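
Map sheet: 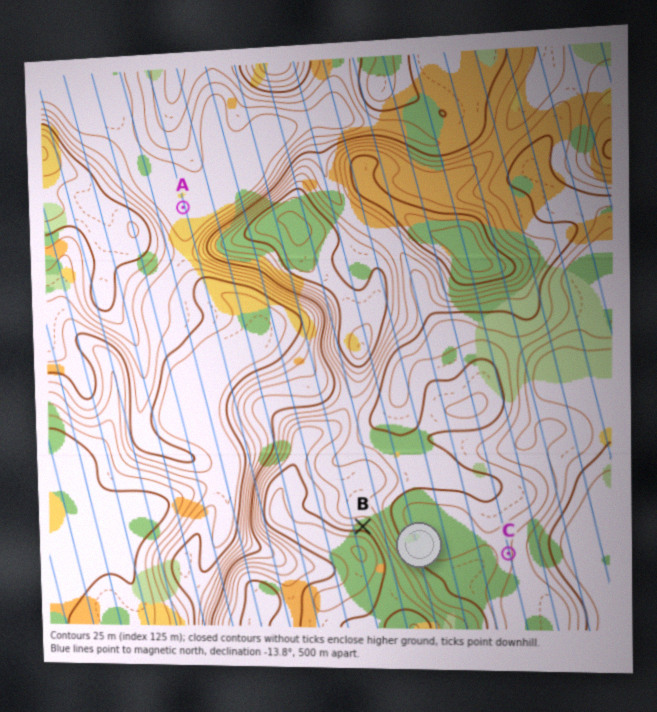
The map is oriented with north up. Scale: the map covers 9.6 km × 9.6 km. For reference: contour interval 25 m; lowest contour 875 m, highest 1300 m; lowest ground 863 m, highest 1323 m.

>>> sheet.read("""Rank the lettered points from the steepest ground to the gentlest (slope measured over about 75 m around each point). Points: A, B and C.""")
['B', 'C', 'A']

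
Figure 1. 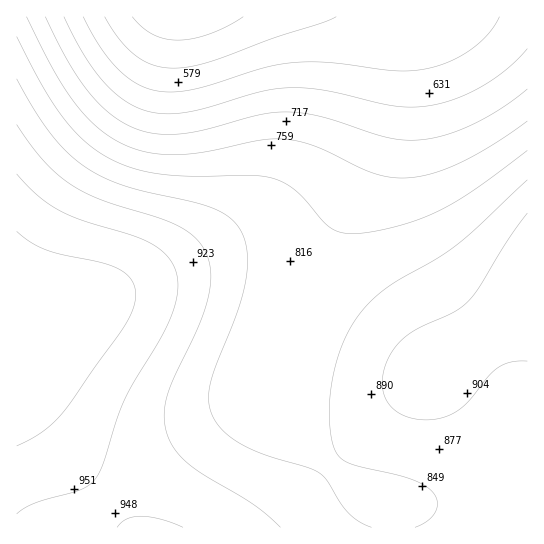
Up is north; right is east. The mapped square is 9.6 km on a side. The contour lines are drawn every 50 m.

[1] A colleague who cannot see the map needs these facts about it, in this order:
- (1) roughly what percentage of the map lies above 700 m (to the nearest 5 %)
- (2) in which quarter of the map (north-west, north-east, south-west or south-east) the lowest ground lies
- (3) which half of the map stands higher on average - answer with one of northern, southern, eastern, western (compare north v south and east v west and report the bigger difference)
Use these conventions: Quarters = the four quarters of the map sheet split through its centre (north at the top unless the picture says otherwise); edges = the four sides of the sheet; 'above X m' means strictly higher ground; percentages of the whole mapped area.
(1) About 80 % of the map lies above 700 m.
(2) The lowest point lies in the north-west quarter of the map.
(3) The southern half stands higher on average than the northern half.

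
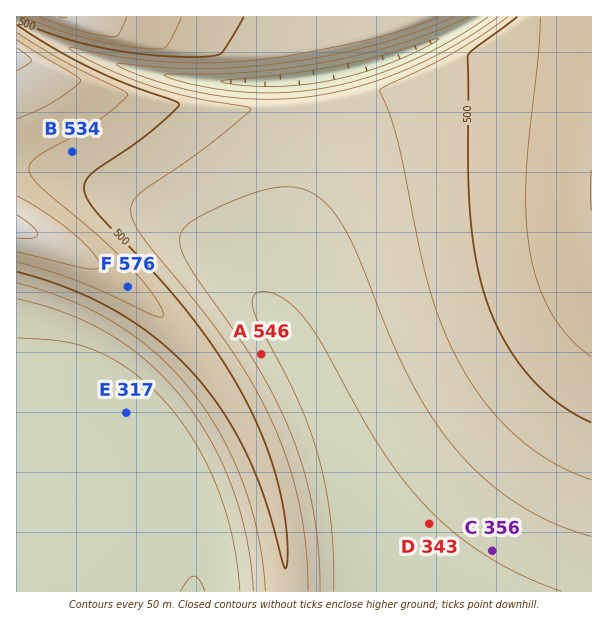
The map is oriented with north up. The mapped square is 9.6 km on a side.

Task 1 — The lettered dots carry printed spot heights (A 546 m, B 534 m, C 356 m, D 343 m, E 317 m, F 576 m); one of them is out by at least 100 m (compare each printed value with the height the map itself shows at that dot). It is A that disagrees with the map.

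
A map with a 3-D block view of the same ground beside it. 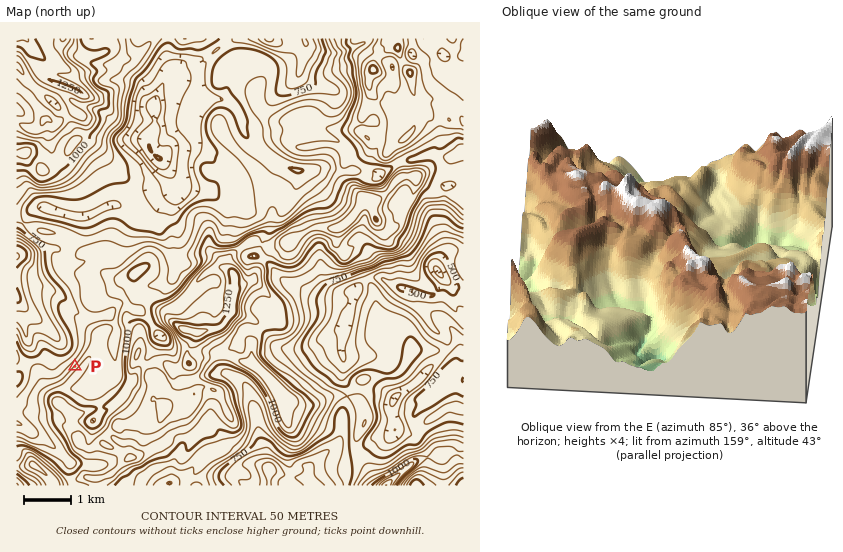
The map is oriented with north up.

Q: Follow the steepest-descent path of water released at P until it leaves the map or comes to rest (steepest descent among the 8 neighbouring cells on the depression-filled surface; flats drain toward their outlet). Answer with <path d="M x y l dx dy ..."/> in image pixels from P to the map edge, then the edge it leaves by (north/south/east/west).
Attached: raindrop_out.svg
<path d="M75 366l-11-10-1-8-8-12-38-37"/>
exit: west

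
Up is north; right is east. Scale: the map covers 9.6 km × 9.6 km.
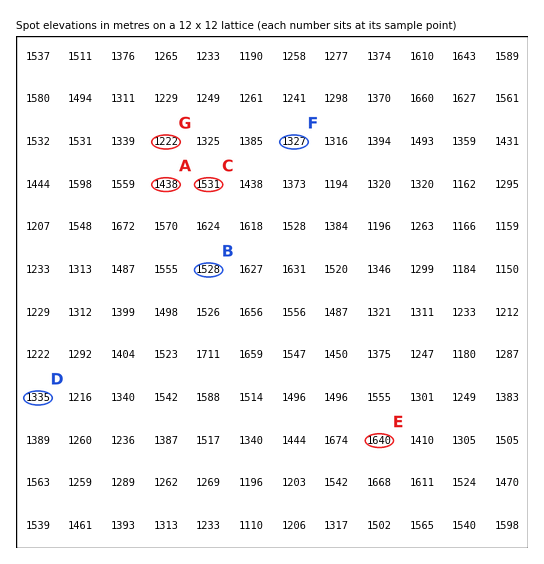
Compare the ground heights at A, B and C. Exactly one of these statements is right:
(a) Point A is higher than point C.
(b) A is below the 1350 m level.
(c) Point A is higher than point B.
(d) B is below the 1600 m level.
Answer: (d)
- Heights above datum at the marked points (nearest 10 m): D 1340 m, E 1640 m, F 1330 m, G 1220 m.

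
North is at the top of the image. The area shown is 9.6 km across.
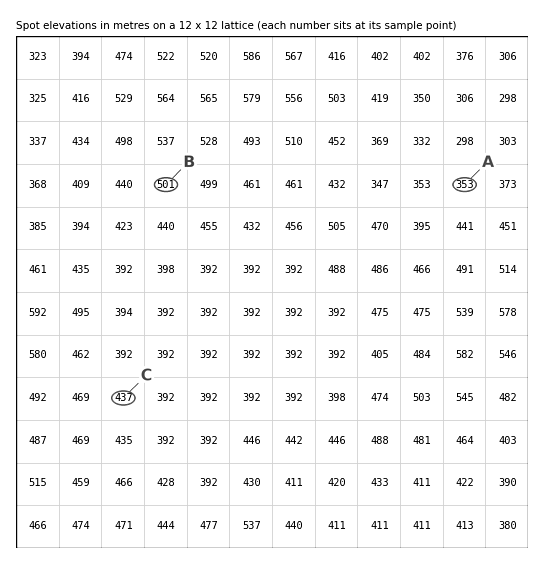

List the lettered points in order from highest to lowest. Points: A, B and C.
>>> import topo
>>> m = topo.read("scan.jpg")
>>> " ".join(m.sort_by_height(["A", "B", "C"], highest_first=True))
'B C A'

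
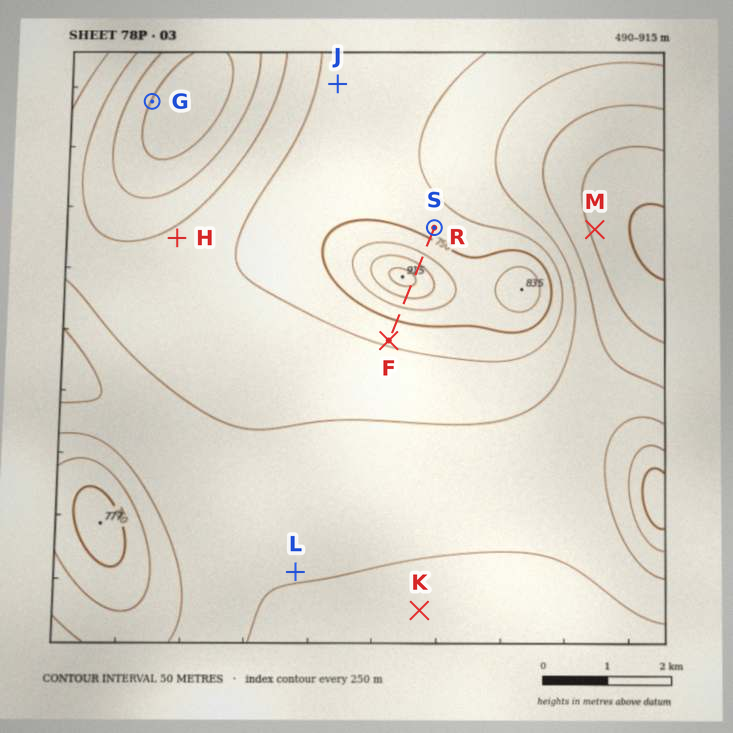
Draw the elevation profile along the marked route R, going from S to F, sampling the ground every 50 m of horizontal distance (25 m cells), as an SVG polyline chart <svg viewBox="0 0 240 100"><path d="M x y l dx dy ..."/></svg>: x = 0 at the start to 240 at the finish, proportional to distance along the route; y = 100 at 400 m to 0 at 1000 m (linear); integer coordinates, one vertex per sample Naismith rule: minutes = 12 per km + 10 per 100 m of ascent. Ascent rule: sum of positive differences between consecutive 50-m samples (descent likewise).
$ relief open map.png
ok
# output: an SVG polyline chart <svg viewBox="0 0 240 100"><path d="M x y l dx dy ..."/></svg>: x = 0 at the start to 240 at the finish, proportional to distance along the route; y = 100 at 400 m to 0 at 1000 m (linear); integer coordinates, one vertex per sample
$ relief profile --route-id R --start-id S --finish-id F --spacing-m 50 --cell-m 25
<svg viewBox="0 0 240 100"><path d="M0 45l6-1 6 0 6-1 6-2 6-1 6-1 6-2 7-1 6-2 6-2 6-2 6-3 6-2 6-2 6-3 6-2 6-1 6-1 6 0 6 0 6 1 6 2 7 2 6 3 6 2 6 3 6 2 6 2 6 2 6 2 6 2 6 2 6 1 6 2 6 1 6 1 6 1 7 1 6 0 3 1"/></svg>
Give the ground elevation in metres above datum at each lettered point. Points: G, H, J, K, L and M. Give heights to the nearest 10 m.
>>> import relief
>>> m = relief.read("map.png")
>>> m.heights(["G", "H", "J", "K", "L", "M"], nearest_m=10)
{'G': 550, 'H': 660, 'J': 710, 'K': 580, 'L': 600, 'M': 540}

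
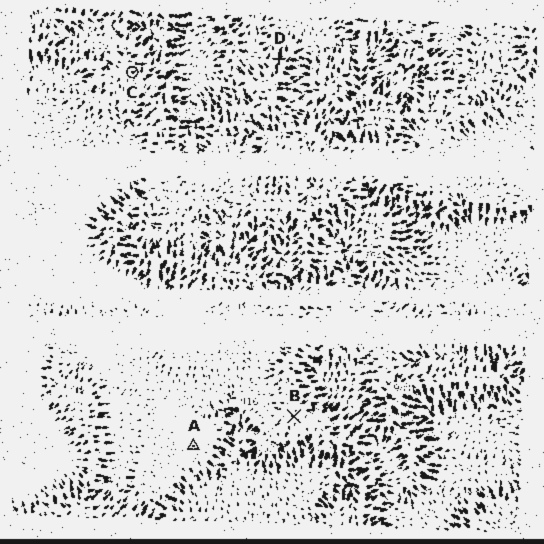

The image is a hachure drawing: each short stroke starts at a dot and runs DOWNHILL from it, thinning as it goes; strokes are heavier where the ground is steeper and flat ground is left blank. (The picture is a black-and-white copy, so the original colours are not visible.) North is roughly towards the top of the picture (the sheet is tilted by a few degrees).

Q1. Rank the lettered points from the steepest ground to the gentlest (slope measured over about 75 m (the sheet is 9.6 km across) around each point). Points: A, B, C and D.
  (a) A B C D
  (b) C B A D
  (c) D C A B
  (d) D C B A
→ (d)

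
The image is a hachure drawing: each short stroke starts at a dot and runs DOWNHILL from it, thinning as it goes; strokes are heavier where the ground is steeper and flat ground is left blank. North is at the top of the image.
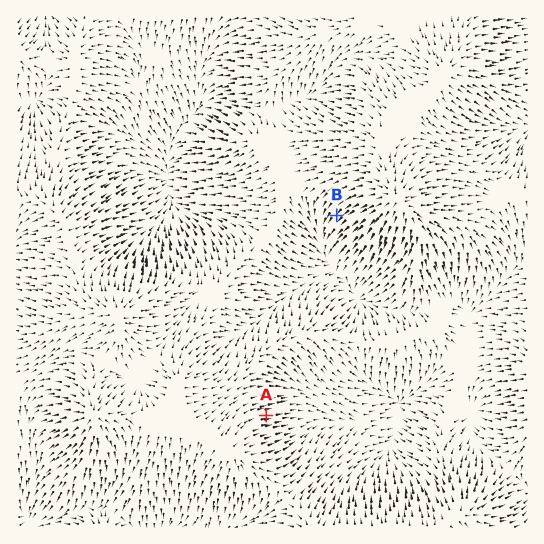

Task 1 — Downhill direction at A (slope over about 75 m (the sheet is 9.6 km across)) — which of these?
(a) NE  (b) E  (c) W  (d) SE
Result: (b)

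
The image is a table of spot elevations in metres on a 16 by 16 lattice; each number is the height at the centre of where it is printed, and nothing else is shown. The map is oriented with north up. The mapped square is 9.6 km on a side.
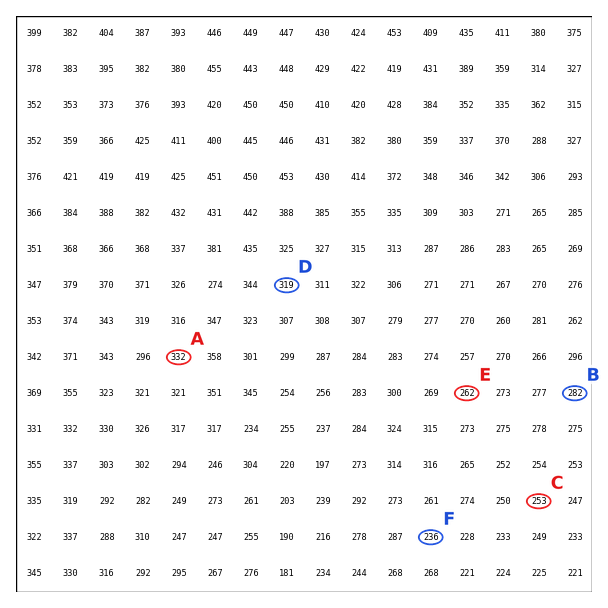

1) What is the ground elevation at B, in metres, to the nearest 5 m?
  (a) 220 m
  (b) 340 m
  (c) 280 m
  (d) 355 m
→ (c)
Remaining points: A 330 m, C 255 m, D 320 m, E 260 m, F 235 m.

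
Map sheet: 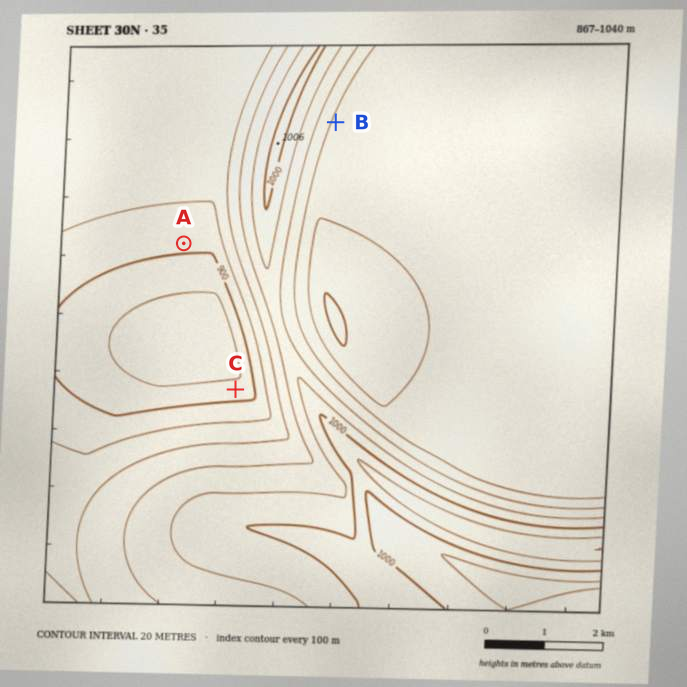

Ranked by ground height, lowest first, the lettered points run C A B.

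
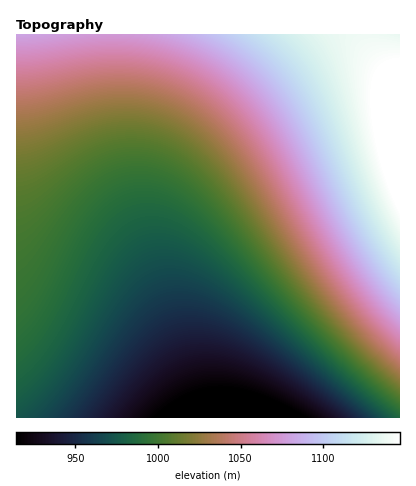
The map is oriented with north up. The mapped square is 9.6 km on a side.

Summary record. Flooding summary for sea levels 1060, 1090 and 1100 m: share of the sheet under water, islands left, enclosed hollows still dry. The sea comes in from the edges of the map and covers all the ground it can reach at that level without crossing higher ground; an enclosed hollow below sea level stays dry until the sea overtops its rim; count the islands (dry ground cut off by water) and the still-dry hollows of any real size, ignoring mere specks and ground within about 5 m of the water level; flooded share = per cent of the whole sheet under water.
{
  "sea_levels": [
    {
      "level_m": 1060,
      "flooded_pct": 73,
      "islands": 0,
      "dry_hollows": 0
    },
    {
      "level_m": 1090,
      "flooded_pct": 84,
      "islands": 0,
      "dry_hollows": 0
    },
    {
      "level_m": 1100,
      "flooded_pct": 86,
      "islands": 0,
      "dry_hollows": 0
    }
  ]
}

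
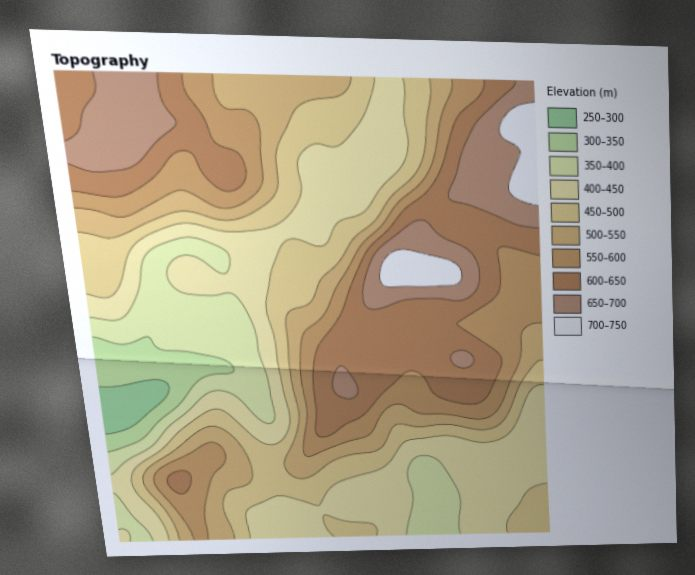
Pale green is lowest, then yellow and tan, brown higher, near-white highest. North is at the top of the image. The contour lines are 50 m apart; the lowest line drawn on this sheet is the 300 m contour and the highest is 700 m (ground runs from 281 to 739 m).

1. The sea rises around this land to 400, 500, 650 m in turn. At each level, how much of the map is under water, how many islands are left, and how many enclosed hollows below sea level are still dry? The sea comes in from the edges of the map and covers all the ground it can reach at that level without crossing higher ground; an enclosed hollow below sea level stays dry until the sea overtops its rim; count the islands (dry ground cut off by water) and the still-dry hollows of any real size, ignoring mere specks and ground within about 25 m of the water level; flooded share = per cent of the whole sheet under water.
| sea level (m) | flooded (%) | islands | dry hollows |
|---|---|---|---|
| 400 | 13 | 0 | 0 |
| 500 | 50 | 0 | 0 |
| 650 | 89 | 1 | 0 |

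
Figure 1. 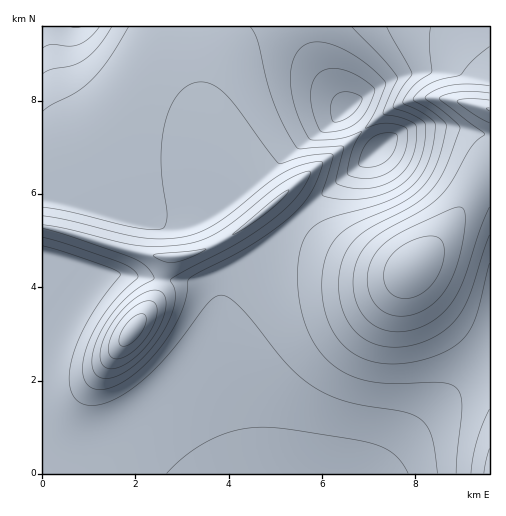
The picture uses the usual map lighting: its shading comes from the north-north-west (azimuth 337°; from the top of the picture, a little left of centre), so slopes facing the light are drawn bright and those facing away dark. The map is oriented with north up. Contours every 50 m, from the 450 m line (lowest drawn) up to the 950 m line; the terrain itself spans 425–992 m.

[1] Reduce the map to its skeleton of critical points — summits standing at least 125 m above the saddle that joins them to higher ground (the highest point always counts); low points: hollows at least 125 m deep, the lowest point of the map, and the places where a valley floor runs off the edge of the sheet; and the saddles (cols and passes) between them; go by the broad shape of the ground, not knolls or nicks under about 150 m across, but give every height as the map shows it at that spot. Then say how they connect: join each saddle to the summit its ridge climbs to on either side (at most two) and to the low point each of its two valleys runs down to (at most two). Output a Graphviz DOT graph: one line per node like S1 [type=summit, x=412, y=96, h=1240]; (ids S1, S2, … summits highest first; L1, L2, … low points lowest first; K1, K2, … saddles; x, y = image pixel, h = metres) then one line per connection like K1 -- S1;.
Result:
graph terrain {
  S1 [type=summit, x=414, y=268, h=992];
  S2 [type=summit, x=132, y=330, h=925];
  L1 [type=low, x=347, y=109, h=425];
  L2 [type=low, x=75, y=27, h=447];
  K1 [type=saddle, x=296, y=223, h=685];
  K2 [type=saddle, x=177, y=27, h=627];
  K1 -- S1;
  K1 -- S2;
  K1 -- L1;
  K2 -- S2;
  K2 -- L1;
  K2 -- L2;
}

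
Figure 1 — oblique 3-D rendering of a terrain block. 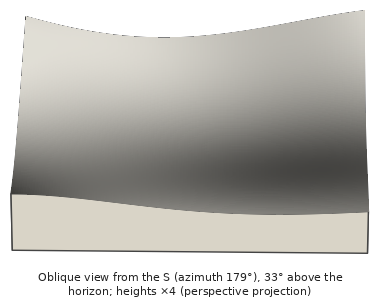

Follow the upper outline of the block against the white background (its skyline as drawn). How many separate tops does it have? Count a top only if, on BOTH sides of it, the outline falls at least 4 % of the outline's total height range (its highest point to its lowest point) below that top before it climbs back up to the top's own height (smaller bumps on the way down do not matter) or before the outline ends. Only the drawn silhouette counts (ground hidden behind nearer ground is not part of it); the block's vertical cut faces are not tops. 2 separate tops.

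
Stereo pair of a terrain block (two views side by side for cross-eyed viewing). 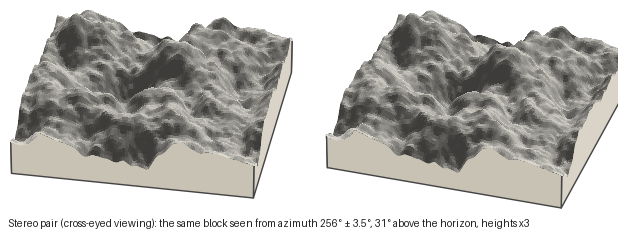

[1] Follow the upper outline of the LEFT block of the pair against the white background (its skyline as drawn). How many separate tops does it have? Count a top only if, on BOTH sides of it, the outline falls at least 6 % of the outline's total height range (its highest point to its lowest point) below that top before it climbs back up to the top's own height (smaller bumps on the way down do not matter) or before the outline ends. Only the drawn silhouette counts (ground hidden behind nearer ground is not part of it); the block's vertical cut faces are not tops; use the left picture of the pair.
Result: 2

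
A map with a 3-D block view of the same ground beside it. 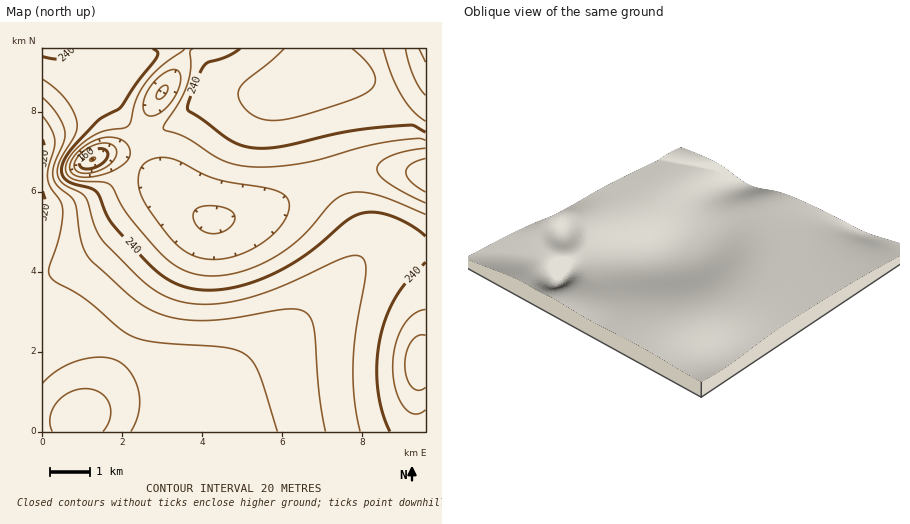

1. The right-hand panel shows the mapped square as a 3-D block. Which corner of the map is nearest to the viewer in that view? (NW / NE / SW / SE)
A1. SW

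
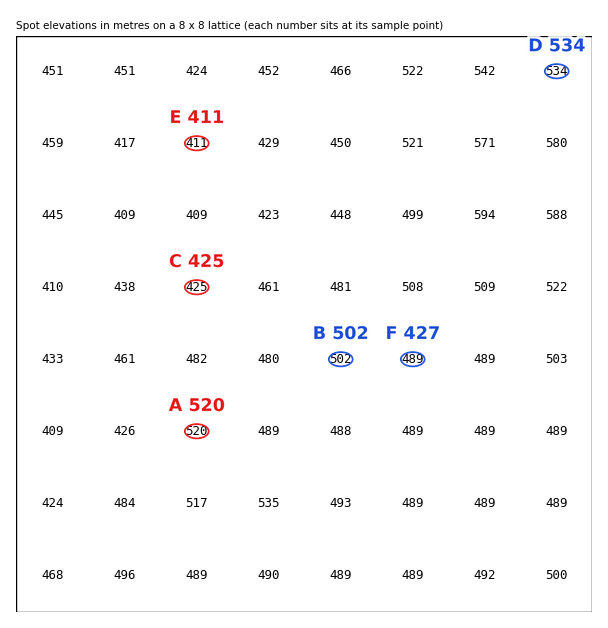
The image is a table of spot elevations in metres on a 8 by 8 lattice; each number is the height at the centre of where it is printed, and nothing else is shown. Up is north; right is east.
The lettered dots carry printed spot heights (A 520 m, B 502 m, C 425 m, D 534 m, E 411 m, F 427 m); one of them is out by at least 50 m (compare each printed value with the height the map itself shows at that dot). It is F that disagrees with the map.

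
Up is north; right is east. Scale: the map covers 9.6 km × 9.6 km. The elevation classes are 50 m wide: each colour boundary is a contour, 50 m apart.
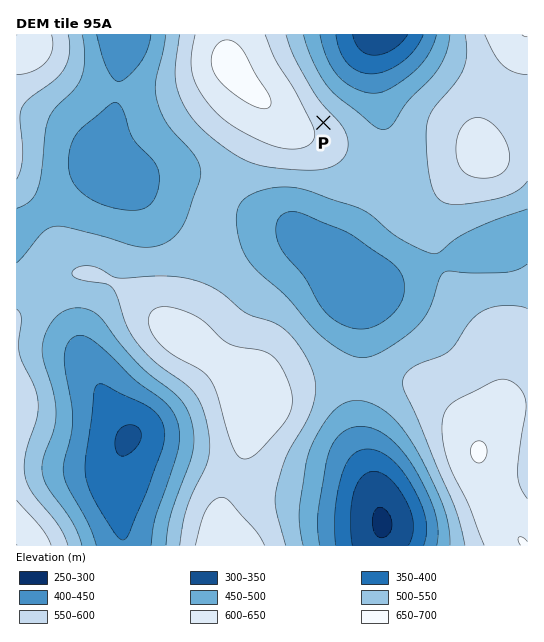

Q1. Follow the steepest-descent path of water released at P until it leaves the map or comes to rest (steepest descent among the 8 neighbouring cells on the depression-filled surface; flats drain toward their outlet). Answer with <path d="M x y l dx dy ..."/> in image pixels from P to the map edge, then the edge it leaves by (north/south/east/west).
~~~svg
<path d="M323 123l35-35 0-15 3-5 0-3 2-4 0-2 12-24"/>
exit: north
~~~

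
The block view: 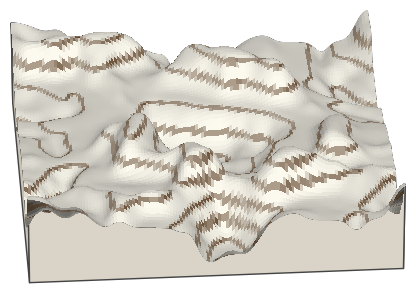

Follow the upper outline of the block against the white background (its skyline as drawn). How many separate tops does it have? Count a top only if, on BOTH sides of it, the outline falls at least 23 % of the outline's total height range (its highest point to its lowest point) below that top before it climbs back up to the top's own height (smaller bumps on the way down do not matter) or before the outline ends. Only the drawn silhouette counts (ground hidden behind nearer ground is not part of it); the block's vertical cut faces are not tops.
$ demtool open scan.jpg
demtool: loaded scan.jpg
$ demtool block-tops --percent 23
1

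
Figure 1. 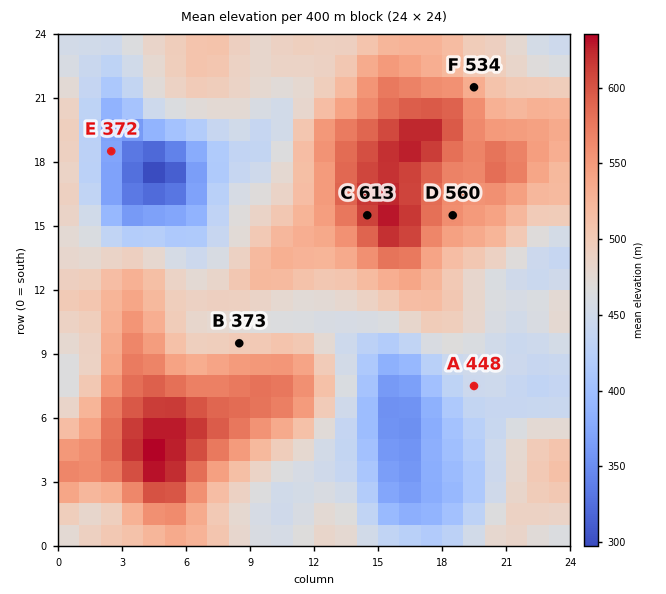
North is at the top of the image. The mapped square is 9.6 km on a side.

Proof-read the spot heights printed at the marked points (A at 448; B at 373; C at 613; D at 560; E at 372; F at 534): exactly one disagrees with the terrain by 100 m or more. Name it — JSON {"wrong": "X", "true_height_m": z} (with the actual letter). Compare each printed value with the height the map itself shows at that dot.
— {"wrong": "B", "true_height_m": 498}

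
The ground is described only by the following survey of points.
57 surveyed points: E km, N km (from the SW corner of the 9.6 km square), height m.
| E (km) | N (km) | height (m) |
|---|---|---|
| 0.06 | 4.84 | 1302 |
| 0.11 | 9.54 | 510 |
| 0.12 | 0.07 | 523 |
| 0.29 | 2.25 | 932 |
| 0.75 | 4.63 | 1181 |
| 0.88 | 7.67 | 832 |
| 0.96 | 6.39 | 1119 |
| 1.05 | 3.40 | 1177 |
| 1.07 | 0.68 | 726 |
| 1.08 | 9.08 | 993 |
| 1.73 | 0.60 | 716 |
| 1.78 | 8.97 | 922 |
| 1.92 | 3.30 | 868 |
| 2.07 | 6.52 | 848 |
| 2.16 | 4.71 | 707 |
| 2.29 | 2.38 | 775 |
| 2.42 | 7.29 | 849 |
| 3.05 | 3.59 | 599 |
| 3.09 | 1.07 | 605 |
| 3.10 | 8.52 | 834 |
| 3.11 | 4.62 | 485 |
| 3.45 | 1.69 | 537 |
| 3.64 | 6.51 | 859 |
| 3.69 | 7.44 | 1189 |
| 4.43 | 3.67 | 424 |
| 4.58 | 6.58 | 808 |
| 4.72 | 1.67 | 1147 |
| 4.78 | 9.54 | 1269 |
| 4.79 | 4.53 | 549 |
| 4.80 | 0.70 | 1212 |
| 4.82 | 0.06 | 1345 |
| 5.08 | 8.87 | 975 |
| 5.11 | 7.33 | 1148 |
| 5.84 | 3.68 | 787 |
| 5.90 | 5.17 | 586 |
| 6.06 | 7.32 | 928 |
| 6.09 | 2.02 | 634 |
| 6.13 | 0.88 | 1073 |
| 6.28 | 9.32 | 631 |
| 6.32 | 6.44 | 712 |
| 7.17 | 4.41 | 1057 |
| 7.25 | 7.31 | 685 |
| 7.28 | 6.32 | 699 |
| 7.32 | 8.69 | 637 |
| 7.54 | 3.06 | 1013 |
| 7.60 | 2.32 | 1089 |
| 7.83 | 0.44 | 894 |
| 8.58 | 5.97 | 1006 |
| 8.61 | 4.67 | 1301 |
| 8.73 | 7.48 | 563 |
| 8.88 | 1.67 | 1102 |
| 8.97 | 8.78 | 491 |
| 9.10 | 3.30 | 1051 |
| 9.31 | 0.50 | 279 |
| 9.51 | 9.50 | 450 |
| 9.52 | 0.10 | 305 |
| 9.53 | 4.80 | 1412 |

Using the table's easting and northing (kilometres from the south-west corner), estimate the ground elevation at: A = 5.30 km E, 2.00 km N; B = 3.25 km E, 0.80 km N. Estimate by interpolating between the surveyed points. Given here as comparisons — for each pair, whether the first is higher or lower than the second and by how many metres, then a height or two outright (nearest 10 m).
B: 380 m lower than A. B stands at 640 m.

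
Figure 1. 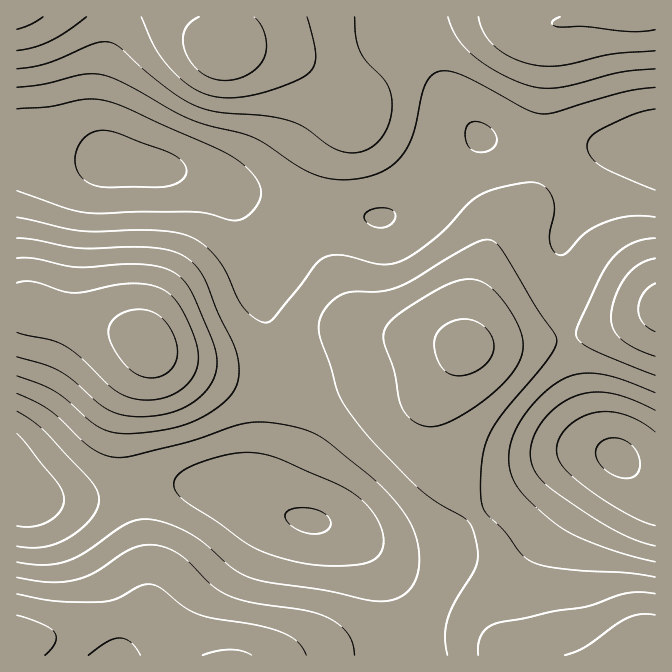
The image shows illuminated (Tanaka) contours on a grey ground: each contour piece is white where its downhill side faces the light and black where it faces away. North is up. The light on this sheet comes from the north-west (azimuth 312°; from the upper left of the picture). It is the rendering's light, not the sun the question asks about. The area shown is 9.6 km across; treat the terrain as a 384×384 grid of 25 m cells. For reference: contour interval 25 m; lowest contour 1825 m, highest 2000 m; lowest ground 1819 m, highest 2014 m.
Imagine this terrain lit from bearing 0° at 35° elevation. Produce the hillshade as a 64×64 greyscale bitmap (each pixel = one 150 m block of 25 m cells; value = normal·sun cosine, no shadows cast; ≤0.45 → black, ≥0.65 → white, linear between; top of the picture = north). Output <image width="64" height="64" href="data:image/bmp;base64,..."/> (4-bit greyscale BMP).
<image width="64" height="64" href="data:image/bmp;base64,Qk12CAAAAAAAAHYAAAAoAAAAQAAAAEAAAAABAAQAAAAAAAAIAAATCwAAEwsAABAAAAAAAAAAAAAAABEREQAiIiIAMzMzAERERABVVVUAZmZmAHd3dwCIiIgAmZmZAKqqqgC7u7sAzMzMAN3d3QDu7u4A////AJmIh3d3eImqu8zMzMu7uqqqqpmZmZmZqru7u7u6qpmZmZmYh3eImaq7zM3czLu7uqqqqpmZmZqqu7u7u7u6qqq7u6qZiImZqrvM3d3dzMy7u7qqqqmaqru8zMzMzMy7u8zMy7qpmZqqu8zd7u3d3MzLu7uqqqqru8zMzMzMzMzM3d3dy7qqqqq7zN3u7u3d3czMu7qqqru7vMzMzMzN3d3u7u3cy6qqqrvM3e7u7u3d3MzLu6qqu7u7u8zMzM3e7v//7t3Lu6qru8zd3d7u7t3dzMu7qqqru7u7vMzM3e7v///u7cy7u7u7zM3d3d3u3d3My7qqqqqqqru7zMzd7v///+7t3My7u8zMzM3d3d3d3My7qqmZqqqqq7vMzN3v////7t3dzMzMzMzMzN3d3d3My7qqmZmZmqqqu8zN3u////7u3d3d3d3dzMzMzN3d3Mu7qpmZmZmZmqq7zM3e7//+7u3d3d3d3d3czMzMzMzLu6qZmIiZmZmqq7vM3d7v/+3d3d3N3d3d3dzMzLu7u7qqmZiIiImZmqq7vMzd3u7uzMzMzMzM3d3d3My7uqqZmZmIh3eIiJmaq7vMzN3e3d27u7u7u7vMzMzMu7qpmIiHd3d3d3eImZqrvMzN3d3dzKqqmZmaqru7u7uqqZiHd2ZmZmZnd4iJmrvMzd3d3dy7qZiIiImZqqqqqpmZiHdmZmZmZmd3iImau8zN3d3dzLqYh3d3eIiZmZmYiIiHd2ZmZmZmd3iIiZqrvMzd3MzLqoh3dmZ3d4iHd3d3d3d3dmZmZmZ3iIiZmaq7vMzMu7qph3dmZmZmZmZmZmZ3d3d3d2Zmd3eIiJmZmaqru7qqqZh3dmZmZVVVVVVVZmZmZ3d3d3d3eIiIiZiJmZmZmZmIiGZmZmVVVEREREVVZmZmd3d3d3eIiIiIiIiIiIiId3d2VWZlVVRDMzM0RVVmZmZ3d3d3iIiIiIiHd3d3d3dmZVVFVVVVVEMzIzRFVmZnd3d3d4iIiIh3d3d2ZmZmZlVURERFVVVUQzMzNEVWZ3iIiIiIiIiIiHd3ZmZmVVVVREQ0NERVVVVEQzNEVWd4iZmZiIiJmZiId3ZmZlVVVVREMzM0RFVVVVVUREVWd4maqqmZmZmZmYh3dmZlVVVVREMzMzREVVZmZmVVZmd4maqqqZmZmZmZiId3ZmZmVVVEMzMzREVVZmd3d3d3eImaqqqpmZmZmZmIiId3dmZmZVRDMzNEVVZmd3eIiIiZmqqqqZmYiJmZiImYiIh3d3d2ZURERFVWZnd4iImZmqqqqqqZmIiImZmZmZmZmZmIiId2VVREVmZ3iImZmqqru7u6qpmYiZmZmZmZqqqqqqqZmYd2ZVVmd4iZmaqru7u8y7uqmZmZmaqqqqqqqru7uqqqmYh3ZniImaqqu7zMzMzLu6qqqqqqq7u7u7u7u7u7u7qqmYiHmZqqu7vMzMzMy7u7qqqru7u7zMzMy7u8y7u7u7qqmZmqq7vMzN3d3cy7u7qqq7u7vMzN3dzMzMzLu7u7u7qqqrzMzM3d3d3dzLu6qqqru7vMzd3d3dzMzMu7u7u7u7u73d3d3e7u7u3cy7qqqqq7u8zN3d3d3dzMu7u6qru7zMzd3u7u7u7u7t3Mu6qqqqq7zM3d3d3d3My7u6qqq7zM3e7u7u7////u7cy7qqmZqrvM3d3d3d3cy7u6qqqrvM3e7u////////7t3Mu6qpmqu8zMzMzd3czLuqqqqqu8ze7v/////////u3cy7qqqqq7zMzMzMzMzLuqqpmqq7zN7u7////////+7dy7u6qqqru7u7u7vMzMu6qpmZqrvM3e7u7u7////+7tzLu6qqqqqqqqqqq7u8u7qqmZmqu8zd7e7u7u7u7u7t3Lu6qqqqqZmYiJmaq7vMu7qpmaq7vM3d3d3d3d3d3d3Mu6qqqpmYh3d3iJmqu8zMu6qqqru8zdzMzMzMzM3dzMu6qZmZiId2ZmZ4iZq7zMzLuqqru7zMzMu7u7u7u7u7uqmZiIiHdmZVVmeImqvMzMu7qru7u8zLu6qqqqqqqqmZmIiHd3dmZVVWZ4iZq7zMy7u6u7u7u7qqqZmZmZmIiId3d3d3dmZmZWZniJmqu7u7uqqqqqq7upmZmZmIiHdmZmZmZmZ3d3ZmZneImZqqqqqqqqqqqqqpmIiIiId2ZVVEVVVWZnd3d3d3d4iZmaqZmZmZmZmZmZiIiIh3dmZVRDM0RFVmd4iIiIiIiJmZmZiIiIiIiIiIhnd3d3ZmVVRDMzM0RWZ3iIiZiIiJmZmIh3d3d3d3d3ZlZmZmZlVVRDMyIjNFVneIiZmZmZmZiId2ZmZmZWZmZlVVVWZVVVVEQzIiM0VWZ3iJqqqZmIiHdmVVVVVVVVVVVERVVVVVVUREMzM0RVZneJmquqmYiHdlVVVVVEREVEREREVVVVVVVUREREVVZneImqu7qpiHdlVERERERERERERERFVWZmZVVVZmZmZ3iImaq7uqmIdmVUREVVVURERENEREVWZmZmZmd3d3iIiJmZqru6qZh2ZVVVVVVVVUREM0REVVZnd3d3iJmZmZmZmaqqqqqpmHdmZmZmZmZlVERERFVVVmd3eIiZqqqqqZqqqqqqqpmYh3d3d3d3d3ZlVERVVVVmZ3eImaq7u7uqqqqqqZmZmZiIh4iIiIiIh3ZlVWZmZmZneIiZq7zLu6qqqqqpmZmZmYiIiJmZmZmId2Zm"/>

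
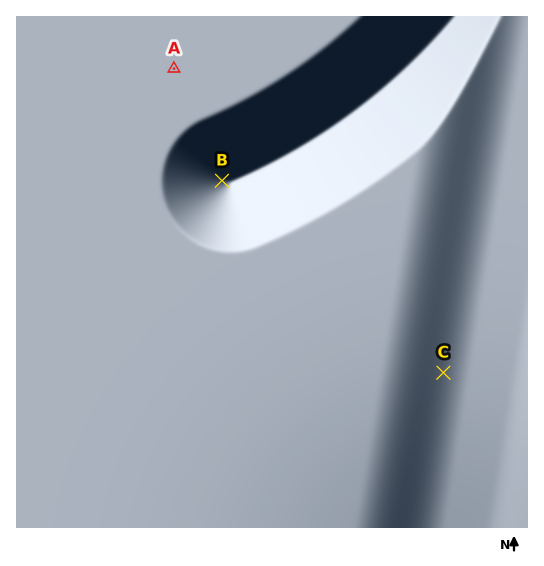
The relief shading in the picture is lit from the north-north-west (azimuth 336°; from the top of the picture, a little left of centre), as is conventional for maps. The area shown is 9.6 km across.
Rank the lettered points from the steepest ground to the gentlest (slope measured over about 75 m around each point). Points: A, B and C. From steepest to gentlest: B C A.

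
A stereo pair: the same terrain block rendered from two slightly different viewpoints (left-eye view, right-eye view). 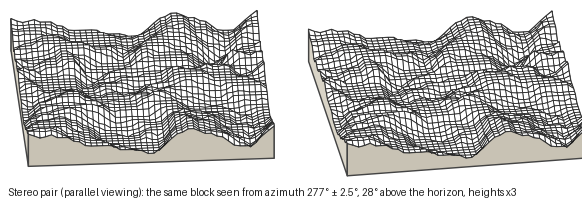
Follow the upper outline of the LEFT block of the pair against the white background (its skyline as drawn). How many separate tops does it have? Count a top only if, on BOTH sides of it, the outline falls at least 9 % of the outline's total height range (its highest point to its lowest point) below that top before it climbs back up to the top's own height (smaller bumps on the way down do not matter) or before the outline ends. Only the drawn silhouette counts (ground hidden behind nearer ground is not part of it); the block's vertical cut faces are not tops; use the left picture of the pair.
2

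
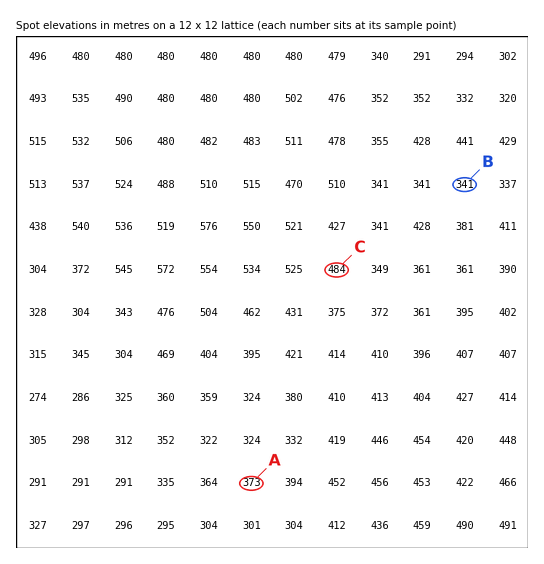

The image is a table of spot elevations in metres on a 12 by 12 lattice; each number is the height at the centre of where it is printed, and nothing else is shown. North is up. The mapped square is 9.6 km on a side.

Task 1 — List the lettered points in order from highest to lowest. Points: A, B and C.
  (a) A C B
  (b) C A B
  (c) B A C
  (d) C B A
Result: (b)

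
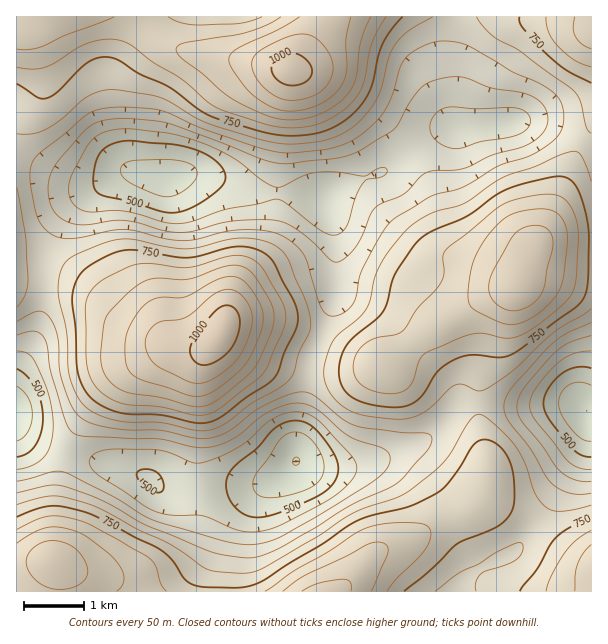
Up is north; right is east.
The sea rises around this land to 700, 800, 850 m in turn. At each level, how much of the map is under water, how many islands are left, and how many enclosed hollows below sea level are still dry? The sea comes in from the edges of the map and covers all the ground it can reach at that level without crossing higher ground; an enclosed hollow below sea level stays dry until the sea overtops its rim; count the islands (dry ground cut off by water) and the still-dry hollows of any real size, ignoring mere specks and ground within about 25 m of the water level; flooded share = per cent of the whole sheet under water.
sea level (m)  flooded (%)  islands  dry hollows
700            47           1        0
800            73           2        0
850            84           2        0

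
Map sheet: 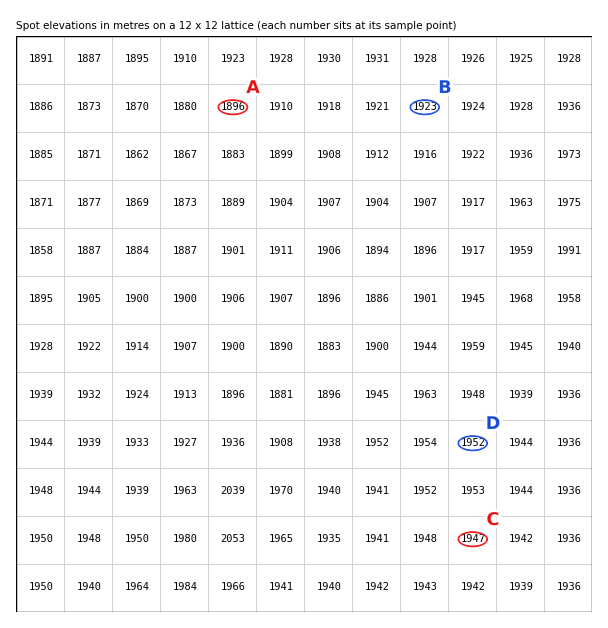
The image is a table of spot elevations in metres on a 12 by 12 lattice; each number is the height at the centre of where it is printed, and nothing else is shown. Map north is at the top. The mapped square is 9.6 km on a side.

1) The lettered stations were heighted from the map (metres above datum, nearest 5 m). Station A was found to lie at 1895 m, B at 1925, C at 1945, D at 1950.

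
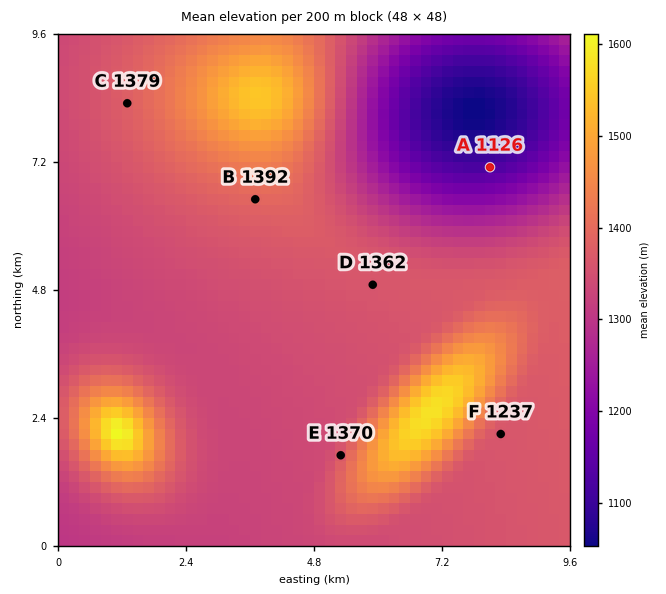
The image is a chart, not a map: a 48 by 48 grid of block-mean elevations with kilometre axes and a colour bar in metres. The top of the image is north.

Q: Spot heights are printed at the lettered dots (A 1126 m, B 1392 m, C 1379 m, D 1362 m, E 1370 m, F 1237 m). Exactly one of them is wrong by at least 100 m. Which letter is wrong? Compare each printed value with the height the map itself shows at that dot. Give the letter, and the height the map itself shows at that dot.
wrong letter F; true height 1362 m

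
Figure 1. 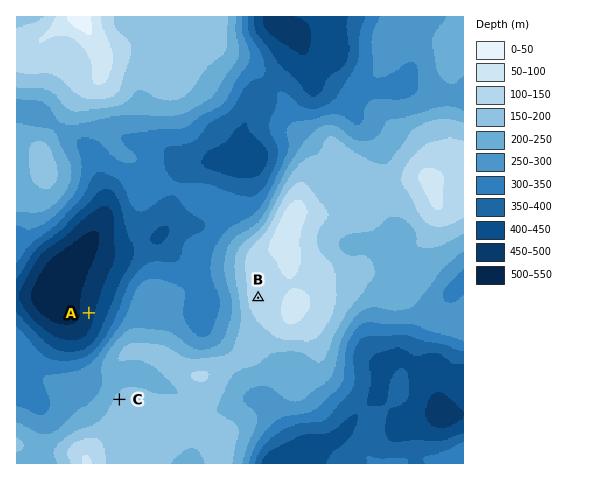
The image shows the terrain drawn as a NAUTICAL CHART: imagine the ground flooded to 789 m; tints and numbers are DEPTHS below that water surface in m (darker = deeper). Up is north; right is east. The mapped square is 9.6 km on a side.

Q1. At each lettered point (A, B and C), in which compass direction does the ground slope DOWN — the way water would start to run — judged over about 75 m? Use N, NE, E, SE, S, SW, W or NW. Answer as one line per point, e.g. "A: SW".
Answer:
A: W
B: W
C: NW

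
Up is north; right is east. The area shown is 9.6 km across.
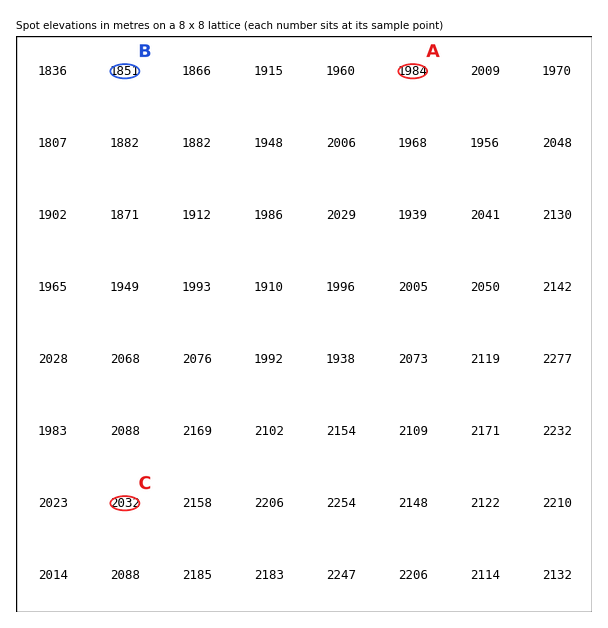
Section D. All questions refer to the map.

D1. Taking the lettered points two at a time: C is above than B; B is below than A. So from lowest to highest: B A C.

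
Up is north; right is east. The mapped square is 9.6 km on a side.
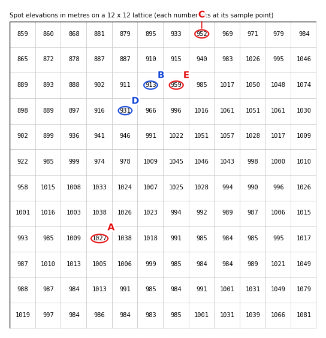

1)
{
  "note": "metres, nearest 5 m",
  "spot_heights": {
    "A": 1025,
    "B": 915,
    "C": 950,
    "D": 930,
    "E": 960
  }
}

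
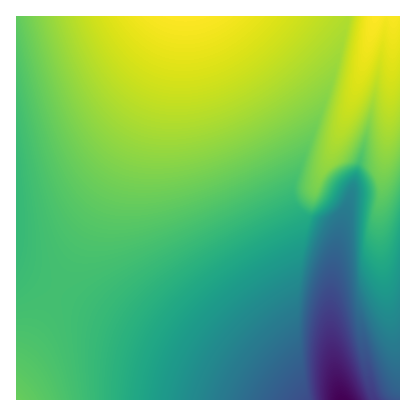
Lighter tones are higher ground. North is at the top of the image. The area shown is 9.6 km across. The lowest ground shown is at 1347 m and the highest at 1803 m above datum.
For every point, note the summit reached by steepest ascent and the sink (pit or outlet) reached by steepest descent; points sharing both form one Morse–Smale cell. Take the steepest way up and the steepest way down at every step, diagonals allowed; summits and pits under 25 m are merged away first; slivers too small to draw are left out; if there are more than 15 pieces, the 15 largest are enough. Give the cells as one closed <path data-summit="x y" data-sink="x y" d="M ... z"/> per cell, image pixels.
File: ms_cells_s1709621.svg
<path data-summit="186 16" data-sink="342 400" d="M346 16l-330 0 0 254 248 130 76 0-7-40-3-34 4-76-6-8-24-12-11-26-1-18 41-110 12-46z"/><path data-summit="376 16" data-sink="342 400" d="M400 16l-53 0-14 60-41 110 1 18 11 26 24 12 6 8-4 76 4 40 8 34 58 0z"/><path data-summit="16 400" data-sink="342 400" d="M18 270l-2 130 248 0z"/>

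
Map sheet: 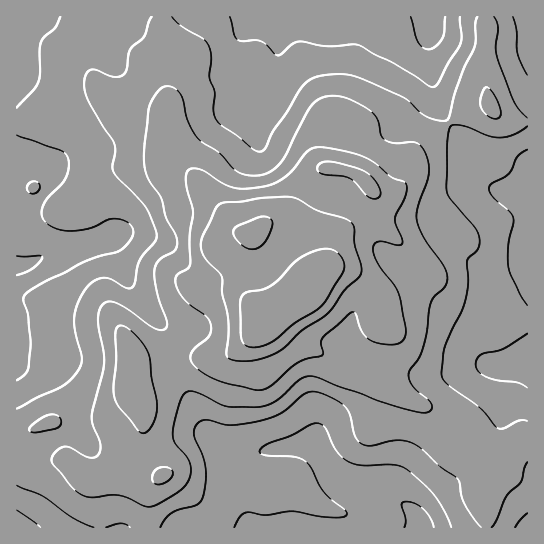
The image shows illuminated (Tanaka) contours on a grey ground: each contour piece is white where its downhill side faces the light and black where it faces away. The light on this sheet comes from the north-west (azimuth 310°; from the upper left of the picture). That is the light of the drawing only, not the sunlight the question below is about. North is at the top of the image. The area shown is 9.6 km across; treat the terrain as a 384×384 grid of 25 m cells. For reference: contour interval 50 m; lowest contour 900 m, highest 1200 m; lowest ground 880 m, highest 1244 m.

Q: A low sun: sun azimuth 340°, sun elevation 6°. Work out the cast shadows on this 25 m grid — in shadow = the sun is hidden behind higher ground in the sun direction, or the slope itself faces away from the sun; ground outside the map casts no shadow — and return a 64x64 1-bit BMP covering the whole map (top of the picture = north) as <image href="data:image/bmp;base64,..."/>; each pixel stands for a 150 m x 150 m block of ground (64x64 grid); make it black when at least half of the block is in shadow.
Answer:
<image width="64" height="64" href="data:image/bmp;base64,Qk0+AgAAAAAAAD4AAAAoAAAAQAAAAEAAAAABAAEAAAAAAAACAAATCwAAEwsAAAIAAAAAAAAA////AAAAAAAAAH4AAAAAAAAA/gAAAAAAADz+AAAAAAEACP4AAAAAAQAAfgAAAAAAAAAeAAAOAAAAAAQAAB4AAAAAAAAPPwAAAAAAAH8/AAAAAAAH/x8AAAAAAB//BwAAAAAAH/+AAAAAAAA//4AAAAAAAH//wAAAAAAA///AAAAAAAB//8AAAAAAAB//4AAAAAAAA//gAAAAAADn/8AAAAAAAH//AAAAAAAAH/8AAAAAAAAP/4AAAAAAAAf/wAAAAAAAA//AAAAAAAAA/+AAAAAAAAB/4AAAAAAAAD/gAAAAAAAAH+AAAAAAAAAH8AAAAAAAAAPwAAAAAAAAAeAAAAAAAAAA4AAAAAAAAAAAAADAAAAAAAAAAOAAAAAAAAAAPgAAAAAAAAAPAAAAAAAAAAAAAAAAAAAAAAAAAAAAAAAAAAAAAAHAAAAAAAAAAeAAAAAAAAAAYAAAAAAAAAAwAAAAAAAAAAAAAAAAAAAAAAAAAAAAAAAAAwAAAAAAAAAPAAAAAAAAAA8AAAAAAAAAHwAAAAAAAAA/AAAAAAAAABgAAAAAAAAAAAAAAAAAAAAAAAAAAAAAAAAAAAAAAAAAAAAAAAAAAAAAAAAAAAAAAAAAAAAAAAAAAAAAAAAAAAAAAAAAAAAAAAAAAAAAAAAAAAAAAAAAAAAAAAAAAAAAAAAAAAAAAAAAAA=="/>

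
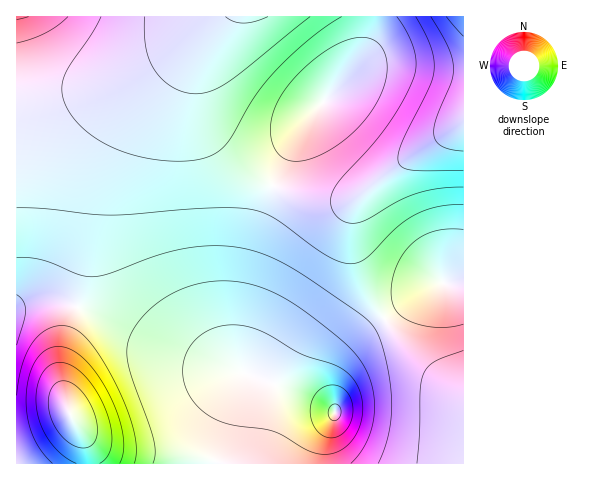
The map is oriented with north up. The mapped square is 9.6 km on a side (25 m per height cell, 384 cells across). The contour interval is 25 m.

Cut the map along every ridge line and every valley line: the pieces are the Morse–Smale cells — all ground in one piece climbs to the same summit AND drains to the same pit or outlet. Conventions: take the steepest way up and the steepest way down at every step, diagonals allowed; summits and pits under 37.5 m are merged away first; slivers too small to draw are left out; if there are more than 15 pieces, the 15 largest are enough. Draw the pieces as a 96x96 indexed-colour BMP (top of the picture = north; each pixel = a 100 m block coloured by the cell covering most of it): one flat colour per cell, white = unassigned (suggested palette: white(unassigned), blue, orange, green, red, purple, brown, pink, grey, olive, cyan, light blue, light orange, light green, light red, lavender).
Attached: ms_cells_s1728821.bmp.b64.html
<image width="96" height="96" href="data:image/bmp;base64,Qk12EgAAAAAAAHYAAAAoAAAAYAAAAGAAAAABAAQAAAAAAAASAAATCwAAEwsAABAAAAAAAAAA////ALR3HwAOf/8ALKAsACgn1gC9Z5QAS1aMAMJ34wB/f38AIr28AM++FwDox64AeLv/AIrfmACWmP8A1bDFADMzMzMzMzMzMzMzMzMzMzMzMzMzMzIiIiIiIiIiIiIiJERERERERERERERERERERDMzMzMzMzMzMzMzMzMzMzMzMzMzMzIiIiIiIiIiIiIiJERERERERERERERERERERDMzMzMzMzMzMzMzMzMzMzMzMzMzMzIiIiIiIiIiIiIiJERERERERERERERERERERDMzMzMzMzMzMzMzMzMzMzMzMzMzMzMiIiIiIiIiIiIiJERERERERERERERERERERDMzMzMzMzMzMzMzMzMzMzMzMzMzMzMiIiIiIiIiIiIiIkRERERERERERERERERERDMzMzMzMzMzMzMzMzMzMzMzMzMzMzMiIiIiIiIiIiIiIkRERERERERERERERERERDMzMzMzMzMzMzMzMzMzMzMzMzMzMzMiIiIiIiIiIiIiIkRERERERERERERERERERDMzMzMzMzMzMzMzMzMzMzMzMzMzMzMyIiIiIiIiIiIiIiRERERERERERERERERERDMzMzMzMzMzMzMzMzMzMzMzMzMzMzMyIiIiIiIiIiIiIiRERERERERERERERERERDMzMzMzMzMzMzMzMzMzMzMzMzMzMzMyIiIiIiIiIiIiIiJERERERERERERERERERDMzMzMzMzMzMzMzMzMzMzMzMzMzMzMzIiIiIiIiIiIiIiJERERERERERERERERERDMzMzMzMzMzMzMzMzMzMzMzMzMzMzMzIiIiIiIiIiIiIiJERERERERERERERERERDMzMzMzMzMzMzMzMzMzMzMzMzMzMzMzIiIiIiIiIiIiIiJERERERERERERERERERDMzMzMzMzMzMzMzMzMzMzMzMzMzMzMzMiIiIiIiIiIiIiJERERERERERERERERERDMzMzMzMzMzMzMzMzMzMzMzMzMzMzMzMiIiIiIiIiIiIiJERERERERERERERERERDMzMzMzMzMzMzMzMzMzMzMzMzMzMzMzMiIiIiIiIiIiIiJERERERERERERERERERDMzMzMzMzMzMzMzMzMzMzMzMzMzMzMzMyIiIiIiIiIiIiJERERERERERERERERERDMzMzMzMzMzMzMzMzMzMzMzMzMzMzMzMyIiIiIiIiIiIiJERERERERERERERERERDMzMzMzMzMzMzMzMzMzMzMzMzMzMzMzMyIiIiIiIiIiIiJERERERERERERERERERDMzMzMzMzMzMzMzMzMzMzMzMzMzMzMzMyIiIiIiIiIiIiJERERERERERERERERERDMzMzMzMzMzMzMzMzMzMzMzMzMzMzMxESIiIiIiIiIiIiJERERERERERERERERERDMzMzMzMzMzMzMzMzMzMzMzMzMzMRERESIiIiIiIiIiIiIkRERERERERERERERERDMzMzMzMzMzMzMzMzMzMzMzMzMRERERESIiIiIiIiIiIiIkRERERERERERERERERDMzMzMzMzMzMzMzMzMzMzMzMREREREREiIiIiIiIiIiIiIiRERERERERERERERERDMzMzMzMzMzMzMzMzMzMzMxEREREREREiIiIiIiIiIiIiIiJERERERERERERERERDMzMzMzMzMzMzMzMzMzMxEREREREREREiIiIiIiIiIiIiIiIkRERERERERERERERDMzMzMzMzMzMzMzMzMzEREREREREREREiIiIiIiIiIiIiIiIiRERERERERERERERDMzMzMzMzMzMzMzMzMREREREREREREREiIiIiIiIiIiIiIiIiJERERERERERERERDMzMzMzMzMzMzMzMxERERERERERERERESIiIiIiIiIiIiIiIiIkRERERERERERERDMzMzMzMzMzMzMzERERERERERERERERESIiIiIiIiIiIiIiIiIiJERERERERERERDMzMzMzMzMzMzMRERERERERERERERERESIiIiIiIiIiIiIiIiIiIkRERERERERERDMzMzMzMzMzMxERERERERERERERERERESIiIiIiIiIiIiIiIiIiIiJERERERERERDMzMzMzMzMzERERERERERERERERERERESIiIiIiIiIiIiIiIiIiIiIkRERERERERDMzMzMzMzERERERERERERERERERERERESIiIiIiIiIiIiIiIiIiIiIiRERERERERBETMzMxERERERERERERERERERERERERESIiIiIiIiIiIiIiIiIiIiIiIkRERERERBERERERERERERERERERERERERERERERESIiIiIiIiIiIiIiIiIiIiIiIiRERERERBERERERERERERERERERERERERERERERESIiIiIiIiIiIiIiIiIiIiIiIiIkRERERBERERERERERERERERERERERERERERERERIiIiIiIiIiIiIiIiIiIiIiIiIiRERERBERERERERERERERERERERERERERERERERIiIiIiIiIiIiIiIiIiIiIiIiIiIkRCIhERERERERERERERERERERERERERERERERIiIiIiIiIiIiIiIiIiIiIiIiIiIiIiIhERERERERERERERERERERERERERERERERIiIiIiIiIiIiIiIiIiIiIiIiIiIiIiIhERERERERERERERERERERERERERERERERIiIiIiIiIiIiIiIiIiIiIiIiIiIiIiIhERERERERERERERERERERERERERERERERIiIiIiIiIiIiIiIiIiIiIiIiIiIiIiIhEREREREREREREREREREREREREREREREREiIiIiIiIiIiIiIiIiIiIiIiIiIiIiIhEREREREREREREREREREREREREREREREREiIiIiIiIiIiIiIiIiIiIiIiIiIiIiIhEREREREREREREREREREREREREREREREREiIiIiIiIiIiIiIiIiIiIiIiIiIiIiIhEREREREREREREREREREREREREREREREREiIiIiIiIiIiIiIiIiIiIiIiIiIiIiIhERERERERERERERERERERERERERERERERESIiIiIiIiIiIiIiIiIiIiIiIiIiIiIhERERERERERERERERERERERERERERERERESIiIiIiIiIiIiIiIiIiIiIiIiIiIiIhERERERERERERERERERERERERERERERERESIiIiIiIiIiIiIiIiIiIiIiIiIiIiIhERERERERERERERERERERERERERERERERERIiIiIiIiIiIiIiIiIiIiIiIiIiIiIhERERERERERERERERERERERERERERERERERIiIiIiIiIiIiIiIiIiIiIiIiIiIiIhERERERERERERERERERERERERERERERERERIiIiIiIiIiIiIiIiIiIiIiIiIiIiIhEREREREREREREREREREREREREREREREREREiIiIiIiIiIiIiIiIiIiIiIiIiIiIhEREREREREREREREREREREREREREREREREREiIiIiIiIiIiIiIiIiIiIiIiIiIiIhEREREREREREREREREREREREREREREREREREiIiIiIiIiIiIiIiIiIiIiIiIiIiIhERERERERERERERERERERERERERERERERERESIiIiIiIiIiIiIiIiIiIiIiIiIiIhERERERERERERERERERERERERERERERERERESIiIiIiIiIiIiIiIiIiIiIiIiIiIhERERERERERERERERERERERERERERERERERERIiIiIiIiIiIiIiIiIiIiIiIiIiIhERERERERERERERERERERERERERERERERERERIiIiIiIiIiIiIiIiIiIiIiIiIiIhERERERERERERERERERERERERERERERERERERIiIiIiIiIiIiIiIiIiIiIiIiIiIhEREREREREREREREREREREREREREREREREREREiIiIiIiIiIiIiIiIiIiIiIiIiIhEREREREREREREREREREREREREREREREREREREiIiIiIiIiIiIiIiIiIiIiIiIiIhERERERERERERERERERERERERERERERERERERESIiIiIiIiIiIiIiIiIiIiIiIiIhERERERERERERERERERERERERERERERERERERESIiIiIiIiIiIiIiIiIiIiIiIiIhERERERERERERERERERERERERERERERERERERERIiIiIiIiIiIiIiIiIiIiIiIiIhERERERERERERERERERERERERERERERERERERERIiIiIiIiIiIiIiIiIiIiIiIiIhEREREREREREREREREREREREREREREREREREREREiIiIiIiIiIiIiIiIiIiIiIiIhEREREREREREREREREREREREREREREREREREREREiIiIiIiIiIiIiIiIiIiIiIiIhERERERERERERERERERERERERERERERERERERERESIiIiIiIiIiIiIiIiIiIiIiIhERERERERERERERERERERERERERERERERERERERESIiIiIiIiIiIiIiIiIiIiIiIhERERERERERERERERERERERERERERERERERERERERIiIiIiIiIiIiIiIiIiIiIiIhEREREREREREREREREREREREREREREREREREREREREiIiIiIiIiIiIiIiIiIiIiIhEREREREREREREREREREREREREREREREREREREREREiIiIiIiIiIiIiIiIiIiIiIhERERERERERERERERERERERERERERERERERERERERESIiIiIiIiIiIiIiIiIiIiIhERERERERERERERERERERERERERERERERERERERERERIiIiIiIiIiIiIiIiIiIiIhEREREREREREREREREREREREREREREREREREREREREREiIiIiIiIiIiIiIiIiIiIhERERERERERERERERERERERERERERERERERERERERERESIiIiIiIiIiIiIiIiIiIhERERERERERERERERERERERERERERERERERERERERERERIiIiIiIiIiIiIiIiIiIlVVVVVVEREREREREREREREREREREREREREREREREREREREiIiIiIiIiIiIiIiIiIlVVVVVVVVVVEREREREREREREREREREREREREREREREREREiIiIiIiIiIiIiIiIiIlVVVVVVVVVVVVERERERERERERERERERERERERERERERERESIiIiIiIiIiIiIiIiIlVVVVVVVVVVVVVVERERERERERERERERERERERERERERERERIiIiIiIiIiIiIiIiIlVVVVVVVVVVVVVVVVEREREREREREREREREREREREREREREREiIiIiIiIiIiIiIiIlVVVVVVVVVVVVVVVVVRERERERERERERERERERERERERERERESIiIiIiIiIiIiIiIlVVVVVVVVVVVVVVVVVVURERERERERERERERERERERERERERESIiIiIiIiIiIiIiIlVVVVVVVVVVVVVVVVVVVVERERERERERERERERERERERERERERIiIiIiIiIiIiIiIlVVVVVVVVVVVVVVVVVVVVVREREREREREREREREREREREREREREiIiIiIiIiIiIiIlVVVVVVVVVVVVVVVVVVVVVVERERERERERERERERERERERERERESIiIiIiIiIiIiIlVVVVVVVVVVVVVVVVVVVVVVVRERERERERERERERERERERERERESIiIiIiIiIiIiIlVVVVVVVVVVVVVVVVVVVVVVVVERERERERERERERERERERERERERIiIiIiIiIiIiIlVVVVVVVVVVVVVVVVVVVVVVVVURERERERERERERERERERERERERIiIiIiIiIiIiIlVVVVVVVVVVVVVVVVVVVVVVVVVVEREREREREREREREREREREREREiIiIiIiIiIiIlVVVVVVVVVVVVVVVVVVVVVVVVVVUREREREREREREREREREREREREiIiIiIiIiIiIlVVVVVVVVVVVVVVVVVVVVVVVVVVVREREREREREREREREREREREREiIiIiIiIiIiIlVVVVVVVVVVVVVVVVVVVVVVVVVVVVEREREREREREREREREREREREiIiIiIiIiIiIg=="/>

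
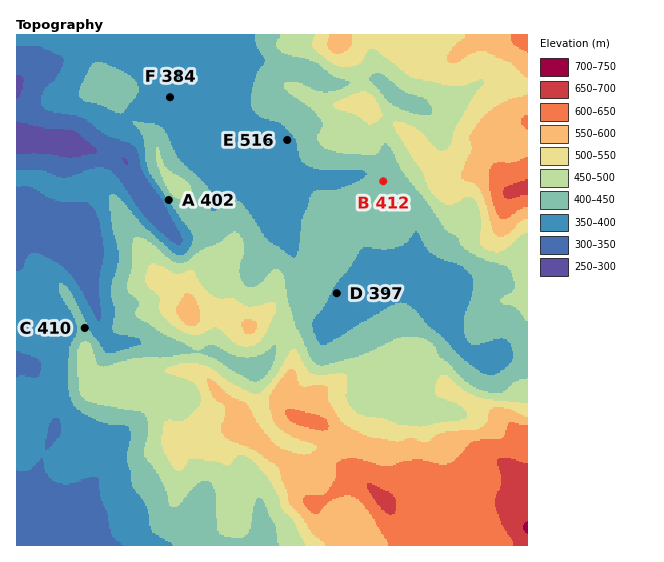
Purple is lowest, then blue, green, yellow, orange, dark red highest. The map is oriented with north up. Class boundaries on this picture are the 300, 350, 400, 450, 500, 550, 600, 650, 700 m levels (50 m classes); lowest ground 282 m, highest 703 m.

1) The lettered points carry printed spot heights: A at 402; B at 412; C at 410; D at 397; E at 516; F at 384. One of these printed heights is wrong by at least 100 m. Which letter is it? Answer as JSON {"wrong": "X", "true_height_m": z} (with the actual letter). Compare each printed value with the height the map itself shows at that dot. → {"wrong": "E", "true_height_m": 391}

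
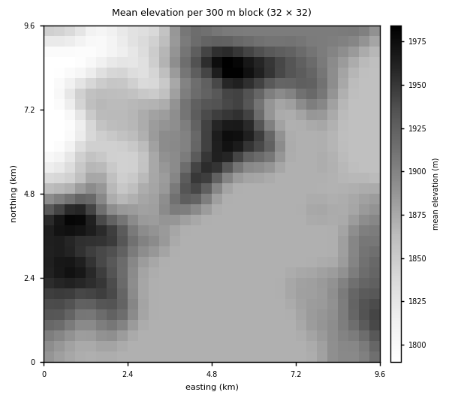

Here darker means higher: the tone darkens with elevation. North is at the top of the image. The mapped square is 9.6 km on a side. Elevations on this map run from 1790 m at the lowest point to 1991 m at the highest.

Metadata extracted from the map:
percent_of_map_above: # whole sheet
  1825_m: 94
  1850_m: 89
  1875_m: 49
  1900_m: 31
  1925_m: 17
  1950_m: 7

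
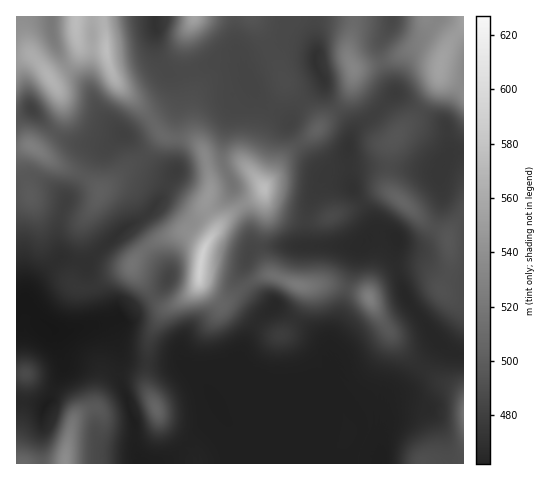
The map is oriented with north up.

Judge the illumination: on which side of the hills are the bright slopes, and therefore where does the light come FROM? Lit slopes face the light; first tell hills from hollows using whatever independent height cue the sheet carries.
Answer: E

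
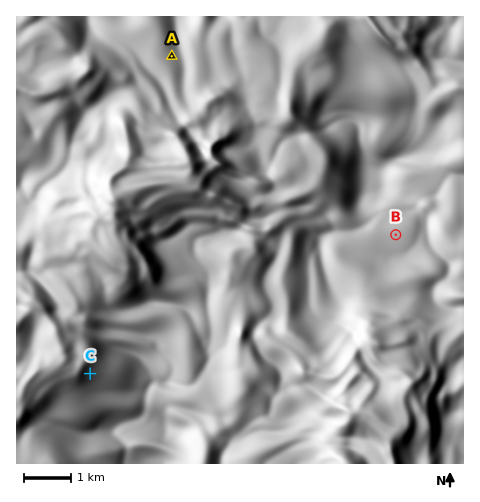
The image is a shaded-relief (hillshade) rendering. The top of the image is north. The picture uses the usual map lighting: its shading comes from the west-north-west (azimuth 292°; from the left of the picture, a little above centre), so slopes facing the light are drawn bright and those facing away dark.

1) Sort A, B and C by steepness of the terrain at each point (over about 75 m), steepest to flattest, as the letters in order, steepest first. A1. C A B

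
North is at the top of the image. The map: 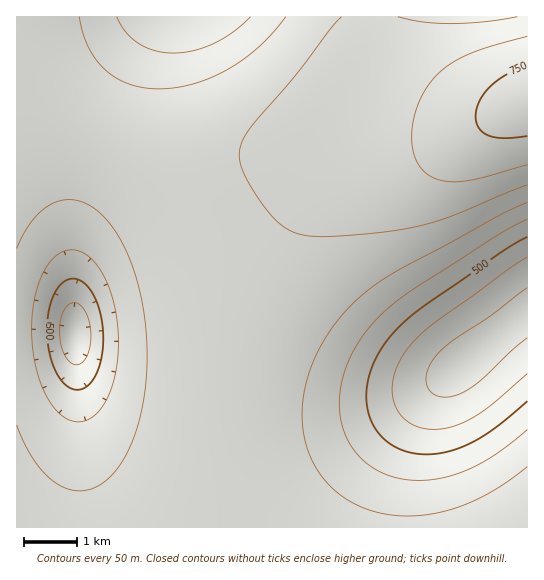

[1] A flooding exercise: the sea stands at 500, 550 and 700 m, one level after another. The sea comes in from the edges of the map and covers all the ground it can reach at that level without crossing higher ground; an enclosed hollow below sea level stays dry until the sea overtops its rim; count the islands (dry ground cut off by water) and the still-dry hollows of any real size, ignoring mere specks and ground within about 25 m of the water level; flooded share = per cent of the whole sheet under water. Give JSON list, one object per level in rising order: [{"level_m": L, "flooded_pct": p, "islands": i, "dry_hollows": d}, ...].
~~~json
[{"level_m": 500, "flooded_pct": 9, "islands": 0, "dry_hollows": 1}, {"level_m": 550, "flooded_pct": 14, "islands": 0, "dry_hollows": 1}, {"level_m": 700, "flooded_pct": 95, "islands": 0, "dry_hollows": 0}]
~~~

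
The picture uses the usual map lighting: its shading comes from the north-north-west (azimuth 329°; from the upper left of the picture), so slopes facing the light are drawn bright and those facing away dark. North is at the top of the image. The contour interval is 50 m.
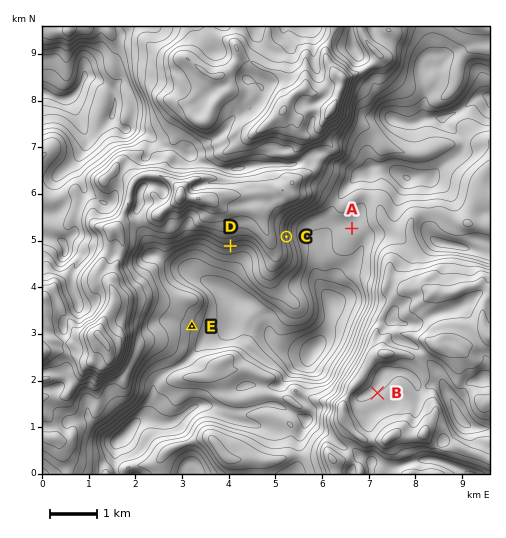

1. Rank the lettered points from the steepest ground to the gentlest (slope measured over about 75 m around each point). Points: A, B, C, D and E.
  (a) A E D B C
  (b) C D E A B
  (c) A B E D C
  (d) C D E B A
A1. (d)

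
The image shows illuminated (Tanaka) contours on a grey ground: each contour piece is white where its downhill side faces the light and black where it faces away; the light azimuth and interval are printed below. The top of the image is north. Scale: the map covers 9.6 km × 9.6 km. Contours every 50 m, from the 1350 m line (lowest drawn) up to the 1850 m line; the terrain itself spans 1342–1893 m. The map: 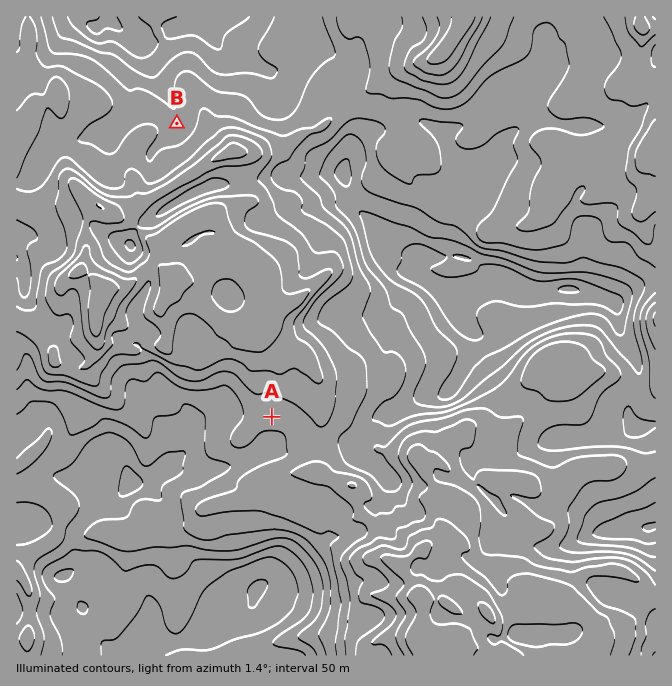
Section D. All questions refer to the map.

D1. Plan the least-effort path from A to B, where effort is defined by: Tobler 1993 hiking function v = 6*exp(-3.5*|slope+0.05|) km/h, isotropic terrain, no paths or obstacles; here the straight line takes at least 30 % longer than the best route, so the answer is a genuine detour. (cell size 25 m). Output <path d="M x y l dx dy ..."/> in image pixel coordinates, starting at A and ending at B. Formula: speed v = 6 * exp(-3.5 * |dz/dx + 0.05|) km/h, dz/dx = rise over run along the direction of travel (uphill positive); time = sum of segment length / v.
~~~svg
<path d="M272 417l-17-34-5-5-10-20-8-8-43-87-4-3-3-2-15 0-10-5-2-1-3-2-7-7-8-16 0-22 3-7 20-20 5-10 0-21 12-24"/>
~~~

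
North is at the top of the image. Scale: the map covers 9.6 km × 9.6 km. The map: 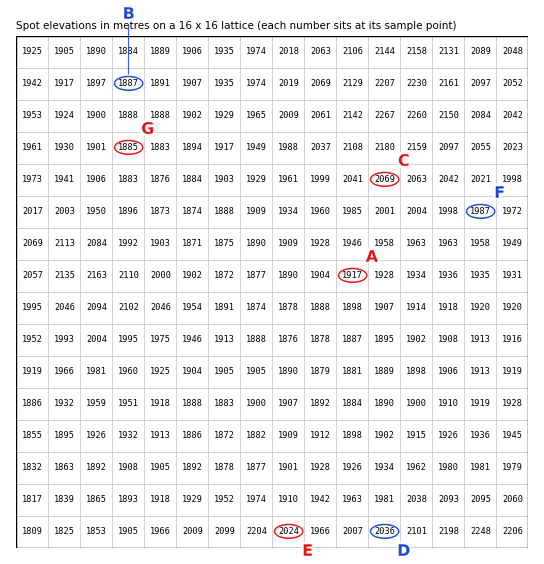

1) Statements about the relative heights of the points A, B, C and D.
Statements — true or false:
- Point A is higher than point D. false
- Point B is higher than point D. false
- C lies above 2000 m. true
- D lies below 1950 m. false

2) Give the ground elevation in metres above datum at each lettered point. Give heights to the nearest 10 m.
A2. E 2020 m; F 1990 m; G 1880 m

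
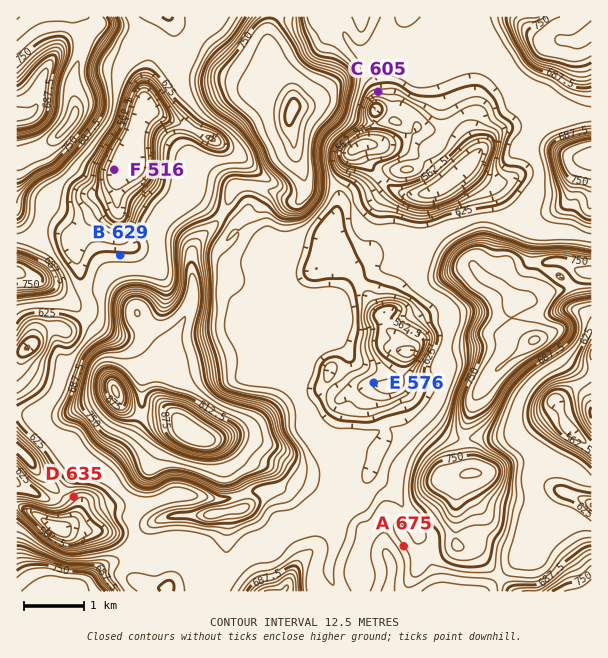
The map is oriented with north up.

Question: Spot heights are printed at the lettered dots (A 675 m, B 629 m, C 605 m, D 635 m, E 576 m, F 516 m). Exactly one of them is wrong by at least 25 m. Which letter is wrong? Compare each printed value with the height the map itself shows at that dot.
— D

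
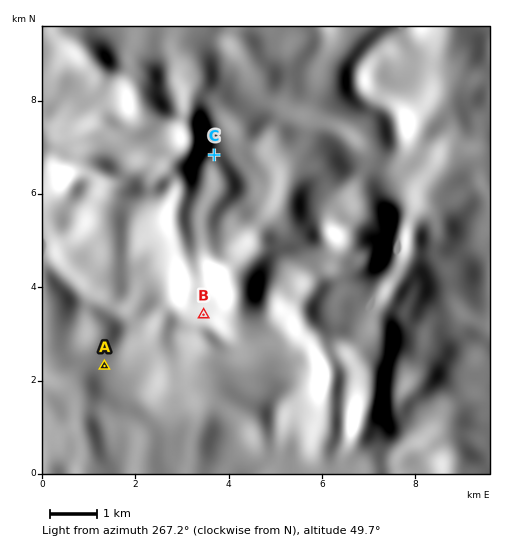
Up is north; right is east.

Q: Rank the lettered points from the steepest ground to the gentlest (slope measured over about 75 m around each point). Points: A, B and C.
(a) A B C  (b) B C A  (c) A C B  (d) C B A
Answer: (b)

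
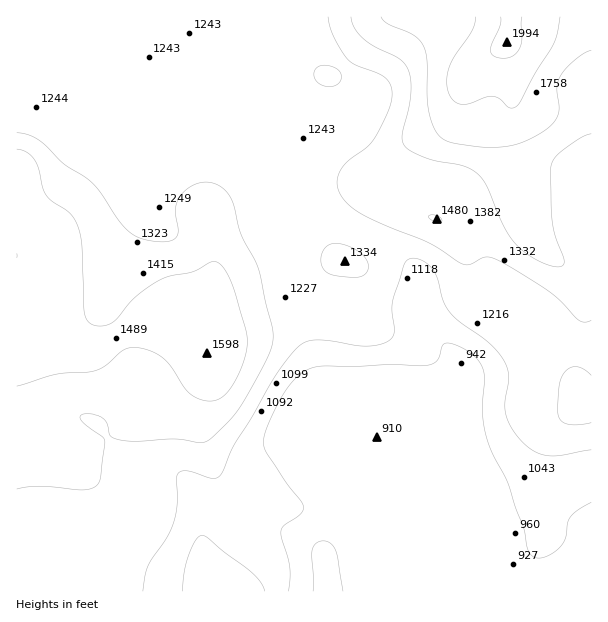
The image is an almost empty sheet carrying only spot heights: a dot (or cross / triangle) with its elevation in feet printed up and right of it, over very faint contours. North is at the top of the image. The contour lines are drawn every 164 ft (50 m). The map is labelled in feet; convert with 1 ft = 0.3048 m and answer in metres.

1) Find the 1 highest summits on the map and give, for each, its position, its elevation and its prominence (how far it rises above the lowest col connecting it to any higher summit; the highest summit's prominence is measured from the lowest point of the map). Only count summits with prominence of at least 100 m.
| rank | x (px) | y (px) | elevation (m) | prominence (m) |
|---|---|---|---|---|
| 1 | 506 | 42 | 608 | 360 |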